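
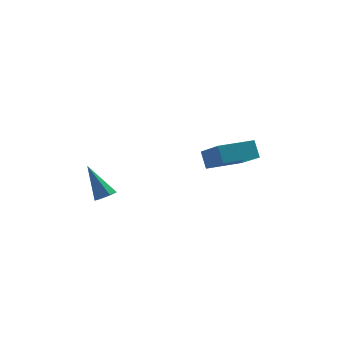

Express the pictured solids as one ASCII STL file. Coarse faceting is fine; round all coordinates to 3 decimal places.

solid 
facet normal 0.453 -0.339 -0.825
outer loop
vertex -2.788 -3.476 -1.732
vertex -3.293 -3.457 -2.017
vertex -2.89 -3.043 -1.966
endloop
endfacet
facet normal 0.725 0.452 0.520
outer loop
vertex -2.788 -3.476 -1.732
vertex -2.89 -3.043 -1.966
vertex -4.187 -2.783 -0.383
endloop
endfacet
facet normal 0.453 -0.340 -0.824
outer loop
vertex -2.89 -3.043 -1.966
vertex -3.293 -3.457 -2.017
vertex -3.295 -2.921 -2.239
endloop
endfacet
facet normal 0.256 0.965 0.051
outer loop
vertex -2.89 -3.043 -1.966
vertex -3.295 -2.921 -2.239
vertex -4.187 -2.783 -0.383
endloop
endfacet
facet normal 0.451 -0.340 -0.825
outer loop
vertex -3.295 -2.921 -2.239
vertex -3.293 -3.457 -2.017
vertex -3.699 -3.202 -2.344
endloop
endfacet
facet normal -0.492 0.818 -0.297
outer loop
vertex -3.295 -2.921 -2.239
vertex -3.699 -3.202 -2.344
vertex -4.187 -2.783 -0.383
endloop
endfacet
facet normal 0.450 -0.341 -0.825
outer loop
vertex -3.699 -3.202 -2.344
vertex -3.293 -3.457 -2.017
vertex -3.797 -3.675 -2.202
endloop
endfacet
facet normal -0.957 0.119 -0.264
outer loop
vertex -3.699 -3.202 -2.344
vertex -3.797 -3.675 -2.202
vertex -4.187 -2.783 -0.383
endloop
endfacet
facet normal 0.450 -0.340 -0.826
outer loop
vertex -3.797 -3.675 -2.202
vertex -3.293 -3.457 -2.017
vertex -3.515 -3.984 -1.921
endloop
endfacet
facet normal -0.787 -0.603 0.127
outer loop
vertex -3.797 -3.675 -2.202
vertex -3.515 -3.984 -1.921
vertex -4.187 -2.783 -0.383
endloop
endfacet
facet normal 0.451 -0.340 -0.825
outer loop
vertex -3.515 -3.984 -1.921
vertex -3.293 -3.457 -2.017
vertex -3.066 -3.895 -1.712
endloop
endfacet
facet normal -0.111 -0.806 0.581
outer loop
vertex -3.515 -3.984 -1.921
vertex -3.066 -3.895 -1.712
vertex -4.187 -2.783 -0.383
endloop
endfacet
facet normal 0.453 -0.340 -0.825
outer loop
vertex -3.066 -3.895 -1.712
vertex -3.293 -3.457 -2.017
vertex -2.788 -3.476 -1.732
endloop
endfacet
facet normal 0.562 -0.337 0.756
outer loop
vertex -3.066 -3.895 -1.712
vertex -2.788 -3.476 -1.732
vertex -4.187 -2.783 -0.383
endloop
endfacet
facet normal -0.886 -0.464 0.016
outer loop
vertex 1.839 1.22 -0.922
vertex 0.98 2.819 -2.13
vertex 2.108 0.674 -1.838
endloop
endfacet
facet normal 0.394 -0.734 0.553
outer loop
vertex 3.88 1.601 -1.87
vertex 1.839 1.22 -0.922
vertex 2.108 0.674 -1.838
endloop
endfacet
facet normal -0.886 -0.464 0.015
outer loop
vertex 2.108 0.674 -1.838
vertex 0.98 2.819 -2.13
vertex 1.25 2.273 -3.046
endloop
endfacet
facet normal 0.245 -0.497 -0.832
outer loop
vertex 1.25 2.273 -3.046
vertex 3.88 1.601 -1.87
vertex 2.108 0.674 -1.838
endloop
endfacet
facet normal -0.245 0.497 0.832
outer loop
vertex 1.839 1.22 -0.922
vertex 2.752 3.746 -2.162
vertex 0.98 2.819 -2.13
endloop
endfacet
facet normal 0.394 -0.734 0.554
outer loop
vertex 3.61 2.147 -0.954
vertex 1.839 1.22 -0.922
vertex 3.88 1.601 -1.87
endloop
endfacet
facet normal -0.245 0.497 0.832
outer loop
vertex 3.61 2.147 -0.954
vertex 2.752 3.746 -2.162
vertex 1.839 1.22 -0.922
endloop
endfacet
facet normal -0.394 0.734 -0.554
outer loop
vertex 0.98 2.819 -2.13
vertex 2.752 3.746 -2.162
vertex 1.25 2.273 -3.046
endloop
endfacet
facet normal 0.245 -0.497 -0.832
outer loop
vertex 3.021 3.2 -3.078
vertex 3.88 1.601 -1.87
vertex 1.25 2.273 -3.046
endloop
endfacet
facet normal -0.394 0.734 -0.553
outer loop
vertex 1.25 2.273 -3.046
vertex 2.752 3.746 -2.162
vertex 3.021 3.2 -3.078
endloop
endfacet
facet normal 0.886 0.464 -0.016
outer loop
vertex 3.021 3.2 -3.078
vertex 3.61 2.147 -0.954
vertex 3.88 1.601 -1.87
endloop
endfacet
facet normal 0.886 0.463 -0.016
outer loop
vertex 2.752 3.746 -2.162
vertex 3.61 2.147 -0.954
vertex 3.021 3.2 -3.078
endloop
endfacet

endsolid


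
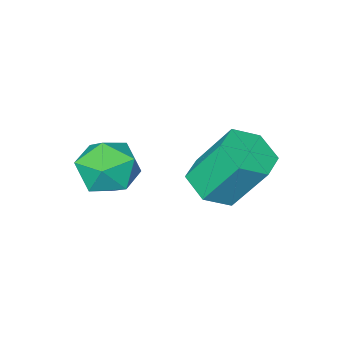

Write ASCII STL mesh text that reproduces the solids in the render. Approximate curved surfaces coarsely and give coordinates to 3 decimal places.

solid 
facet normal 0.305 -0.439 -0.845
outer loop
vertex 1.448 2.698 -0.355
vertex 0.594 2.104 -0.355
vertex 0.586 3.026 -0.837
endloop
endfacet
facet normal 0.470 0.841 -0.268
outer loop
vertex 1.448 2.698 -0.355
vertex 0.586 3.026 -0.837
vertex 0.799 3.63 1.435
endloop
endfacet
facet normal 0.469 0.841 -0.268
outer loop
vertex 0.799 3.63 1.435
vertex 0.586 3.026 -0.837
vertex -0.062 3.957 0.953
endloop
endfacet
facet normal -0.306 0.439 0.845
outer loop
vertex 0.799 3.63 1.435
vertex -0.062 3.957 0.953
vertex -0.054 3.036 1.435
endloop
endfacet
facet normal 0.306 -0.439 -0.845
outer loop
vertex 0.586 3.026 -0.837
vertex 0.594 2.104 -0.355
vertex -0.267 2.431 -0.837
endloop
endfacet
facet normal -0.483 0.693 -0.535
outer loop
vertex 0.586 3.026 -0.837
vertex -0.267 2.431 -0.837
vertex -0.062 3.957 0.953
endloop
endfacet
facet normal -0.482 0.693 -0.536
outer loop
vertex -0.062 3.957 0.953
vertex -0.267 2.431 -0.837
vertex -0.916 3.363 0.953
endloop
endfacet
facet normal -0.306 0.439 0.845
outer loop
vertex -0.062 3.957 0.953
vertex -0.916 3.363 0.953
vertex -0.054 3.036 1.435
endloop
endfacet
facet normal 0.306 -0.439 -0.845
outer loop
vertex -0.267 2.431 -0.837
vertex 0.594 2.104 -0.355
vertex -0.259 1.51 -0.355
endloop
endfacet
facet normal -0.952 -0.148 -0.268
outer loop
vertex -0.267 2.431 -0.837
vertex -0.259 1.51 -0.355
vertex -0.916 3.363 0.953
endloop
endfacet
facet normal -0.952 -0.148 -0.268
outer loop
vertex -0.916 3.363 0.953
vertex -0.259 1.51 -0.355
vertex -0.908 2.442 1.435
endloop
endfacet
facet normal -0.306 0.439 0.845
outer loop
vertex -0.916 3.363 0.953
vertex -0.908 2.442 1.435
vertex -0.054 3.036 1.435
endloop
endfacet
facet normal 0.306 -0.439 -0.845
outer loop
vertex -0.259 1.51 -0.355
vertex 0.594 2.104 -0.355
vertex 0.602 1.183 0.127
endloop
endfacet
facet normal -0.469 -0.841 0.268
outer loop
vertex -0.259 1.51 -0.355
vertex 0.602 1.183 0.127
vertex -0.908 2.442 1.435
endloop
endfacet
facet normal -0.470 -0.841 0.268
outer loop
vertex -0.908 2.442 1.435
vertex 0.602 1.183 0.127
vertex -0.046 2.114 1.917
endloop
endfacet
facet normal -0.305 0.439 0.845
outer loop
vertex -0.908 2.442 1.435
vertex -0.046 2.114 1.917
vertex -0.054 3.036 1.435
endloop
endfacet
facet normal 0.306 -0.439 -0.845
outer loop
vertex 0.602 1.183 0.127
vertex 0.594 2.104 -0.355
vertex 1.456 1.777 0.127
endloop
endfacet
facet normal 0.482 -0.693 0.535
outer loop
vertex 0.602 1.183 0.127
vertex 1.456 1.777 0.127
vertex -0.046 2.114 1.917
endloop
endfacet
facet normal 0.483 -0.693 0.536
outer loop
vertex -0.046 2.114 1.917
vertex 1.456 1.777 0.127
vertex 0.807 2.709 1.917
endloop
endfacet
facet normal -0.306 0.439 0.845
outer loop
vertex -0.046 2.114 1.917
vertex 0.807 2.709 1.917
vertex -0.054 3.036 1.435
endloop
endfacet
facet normal 0.306 -0.439 -0.845
outer loop
vertex 1.456 1.777 0.127
vertex 0.594 2.104 -0.355
vertex 1.448 2.698 -0.355
endloop
endfacet
facet normal 0.952 0.148 0.268
outer loop
vertex 1.456 1.777 0.127
vertex 1.448 2.698 -0.355
vertex 0.807 2.709 1.917
endloop
endfacet
facet normal 0.952 0.148 0.268
outer loop
vertex 0.807 2.709 1.917
vertex 1.448 2.698 -0.355
vertex 0.799 3.63 1.435
endloop
endfacet
facet normal -0.306 0.439 0.845
outer loop
vertex 0.807 2.709 1.917
vertex 0.799 3.63 1.435
vertex -0.054 3.036 1.435
endloop
endfacet
facet normal -0.502 0.107 0.858
outer loop
vertex 2.768 0.98 1.037
vertex 2.35 -0.093 0.927
vertex 3.346 0.085 1.487
endloop
endfacet
facet normal 0.096 0.496 0.863
outer loop
vertex 2.768 0.98 1.037
vertex 3.346 0.085 1.487
vertex 3.919 0.927 0.939
endloop
endfacet
facet normal 0.070 0.948 0.310
outer loop
vertex 2.768 0.98 1.037
vertex 3.919 0.927 0.939
vertex 3.277 1.269 0.039
endloop
endfacet
facet normal -0.544 0.838 -0.035
outer loop
vertex 2.768 0.98 1.037
vertex 3.277 1.269 0.039
vertex 2.307 0.639 0.032
endloop
endfacet
facet normal -0.898 0.319 0.304
outer loop
vertex 2.768 0.98 1.037
vertex 2.307 0.639 0.032
vertex 2.35 -0.093 0.927
endloop
endfacet
facet normal 0.647 0.054 0.760
outer loop
vertex 3.919 0.927 0.939
vertex 3.346 0.085 1.487
vertex 4.213 -0.179 0.768
endloop
endfacet
facet normal -0.321 -0.575 0.753
outer loop
vertex 3.346 0.085 1.487
vertex 2.35 -0.093 0.927
vertex 3.243 -0.809 0.761
endloop
endfacet
facet normal -0.962 -0.233 -0.145
outer loop
vertex 2.35 -0.093 0.927
vertex 2.307 0.639 0.032
vertex 2.601 -0.467 -0.139
endloop
endfacet
facet normal -0.389 0.607 -0.693
outer loop
vertex 2.307 0.639 0.032
vertex 3.277 1.269 0.039
vertex 3.174 0.375 -0.687
endloop
endfacet
facet normal 0.605 0.785 -0.133
outer loop
vertex 3.277 1.269 0.039
vertex 3.919 0.927 0.939
vertex 4.17 0.553 -0.127
endloop
endfacet
facet normal 0.544 -0.838 0.035
outer loop
vertex 3.752 -0.52 -0.237
vertex 4.213 -0.179 0.768
vertex 3.243 -0.809 0.761
endloop
endfacet
facet normal -0.070 -0.948 -0.310
outer loop
vertex 3.752 -0.52 -0.237
vertex 3.243 -0.809 0.761
vertex 2.601 -0.467 -0.139
endloop
endfacet
facet normal -0.096 -0.496 -0.863
outer loop
vertex 3.752 -0.52 -0.237
vertex 2.601 -0.467 -0.139
vertex 3.174 0.375 -0.687
endloop
endfacet
facet normal 0.502 -0.107 -0.858
outer loop
vertex 3.752 -0.52 -0.237
vertex 3.174 0.375 -0.687
vertex 4.17 0.553 -0.127
endloop
endfacet
facet normal 0.898 -0.319 -0.304
outer loop
vertex 3.752 -0.52 -0.237
vertex 4.17 0.553 -0.127
vertex 4.213 -0.179 0.768
endloop
endfacet
facet normal 0.389 -0.607 0.693
outer loop
vertex 3.243 -0.809 0.761
vertex 4.213 -0.179 0.768
vertex 3.346 0.085 1.487
endloop
endfacet
facet normal -0.605 -0.785 0.133
outer loop
vertex 2.601 -0.467 -0.139
vertex 3.243 -0.809 0.761
vertex 2.35 -0.093 0.927
endloop
endfacet
facet normal -0.647 -0.054 -0.760
outer loop
vertex 3.174 0.375 -0.687
vertex 2.601 -0.467 -0.139
vertex 2.307 0.639 0.032
endloop
endfacet
facet normal 0.321 0.575 -0.753
outer loop
vertex 4.17 0.553 -0.127
vertex 3.174 0.375 -0.687
vertex 3.277 1.269 0.039
endloop
endfacet
facet normal 0.962 0.233 0.145
outer loop
vertex 4.213 -0.179 0.768
vertex 4.17 0.553 -0.127
vertex 3.919 0.927 0.939
endloop
endfacet

endsolid


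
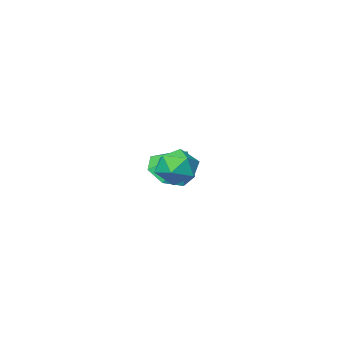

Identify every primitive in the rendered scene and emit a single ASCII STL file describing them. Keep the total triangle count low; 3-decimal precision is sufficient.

solid 
facet normal 0.088 -0.621 -0.779
outer loop
vertex -2.213 -0.895 -0.367
vertex -2.642 -0.337 -0.86
vertex -1.795 -0.389 -0.723
endloop
endfacet
facet normal 0.664 -0.023 0.747
outer loop
vertex -2.213 -0.895 -0.367
vertex -1.795 -0.389 -0.723
vertex -2.758 0.477 0.16
endloop
endfacet
facet normal 0.088 -0.621 -0.779
outer loop
vertex -1.795 -0.389 -0.723
vertex -2.642 -0.337 -0.86
vertex -2.015 0.156 -1.182
endloop
endfacet
facet normal 0.774 0.560 0.294
outer loop
vertex -1.795 -0.389 -0.723
vertex -2.015 0.156 -1.182
vertex -2.758 0.477 0.16
endloop
endfacet
facet normal 0.088 -0.621 -0.779
outer loop
vertex -2.015 0.156 -1.182
vertex -2.642 -0.337 -0.86
vertex -2.708 0.33 -1.399
endloop
endfacet
facet normal 0.267 0.960 -0.082
outer loop
vertex -2.015 0.156 -1.182
vertex -2.708 0.33 -1.399
vertex -2.758 0.477 0.16
endloop
endfacet
facet normal 0.088 -0.621 -0.779
outer loop
vertex -2.708 0.33 -1.399
vertex -2.642 -0.337 -0.86
vertex -3.351 0.002 -1.21
endloop
endfacet
facet normal -0.475 0.875 -0.098
outer loop
vertex -2.708 0.33 -1.399
vertex -3.351 0.002 -1.21
vertex -2.758 0.477 0.16
endloop
endfacet
facet normal 0.088 -0.621 -0.779
outer loop
vertex -3.351 0.002 -1.21
vertex -2.642 -0.337 -0.86
vertex -3.461 -0.581 -0.758
endloop
endfacet
facet normal -0.893 0.369 0.259
outer loop
vertex -3.351 0.002 -1.21
vertex -3.461 -0.581 -0.758
vertex -2.758 0.477 0.16
endloop
endfacet
facet normal 0.088 -0.621 -0.779
outer loop
vertex -3.461 -0.581 -0.758
vertex -2.642 -0.337 -0.86
vertex -2.954 -0.98 -0.383
endloop
endfacet
facet normal -0.672 -0.178 0.719
outer loop
vertex -3.461 -0.581 -0.758
vertex -2.954 -0.98 -0.383
vertex -2.758 0.477 0.16
endloop
endfacet
facet normal 0.088 -0.621 -0.779
outer loop
vertex -2.954 -0.98 -0.383
vertex -2.642 -0.337 -0.86
vertex -2.213 -0.895 -0.367
endloop
endfacet
facet normal 0.020 -0.352 0.936
outer loop
vertex -2.954 -0.98 -0.383
vertex -2.213 -0.895 -0.367
vertex -2.758 0.477 0.16
endloop
endfacet
facet normal 0.346 0.799 -0.492
outer loop
vertex -0.163 3.788 0.232
vertex -0.601 4.231 0.643
vertex 0.091 4.073 0.873
endloop
endfacet
facet normal 0.841 0.285 -0.460
outer loop
vertex -0.163 3.788 0.232
vertex 0.091 4.073 0.873
vertex 0.236 3.362 0.697
endloop
endfacet
facet normal 0.570 -0.301 -0.765
outer loop
vertex -0.163 3.788 0.232
vertex 0.236 3.362 0.697
vertex -0.367 3.081 0.358
endloop
endfacet
facet normal -0.091 -0.149 -0.985
outer loop
vertex -0.163 3.788 0.232
vertex -0.367 3.081 0.358
vertex -0.884 3.619 0.324
endloop
endfacet
facet normal -0.229 0.531 -0.816
outer loop
vertex -0.163 3.788 0.232
vertex -0.884 3.619 0.324
vertex -0.601 4.231 0.643
endloop
endfacet
facet normal 0.963 0.140 0.229
outer loop
vertex 0.236 3.362 0.697
vertex 0.091 4.073 0.873
vertex 0.044 3.541 1.396
endloop
endfacet
facet normal 0.163 0.971 0.176
outer loop
vertex 0.091 4.073 0.873
vertex -0.601 4.231 0.643
vertex -0.473 4.079 1.362
endloop
endfacet
facet normal -0.768 0.537 -0.349
outer loop
vertex -0.601 4.231 0.643
vertex -0.884 3.619 0.324
vertex -1.076 3.798 1.023
endloop
endfacet
facet normal -0.545 -0.563 -0.622
outer loop
vertex -0.884 3.619 0.324
vertex -0.367 3.081 0.358
vertex -0.931 3.087 0.847
endloop
endfacet
facet normal 0.526 -0.809 -0.265
outer loop
vertex -0.367 3.081 0.358
vertex 0.236 3.362 0.697
vertex -0.239 2.929 1.077
endloop
endfacet
facet normal 0.091 0.149 0.985
outer loop
vertex -0.677 3.372 1.488
vertex 0.044 3.541 1.396
vertex -0.473 4.079 1.362
endloop
endfacet
facet normal -0.570 0.301 0.765
outer loop
vertex -0.677 3.372 1.488
vertex -0.473 4.079 1.362
vertex -1.076 3.798 1.023
endloop
endfacet
facet normal -0.841 -0.285 0.460
outer loop
vertex -0.677 3.372 1.488
vertex -1.076 3.798 1.023
vertex -0.931 3.087 0.847
endloop
endfacet
facet normal -0.346 -0.799 0.492
outer loop
vertex -0.677 3.372 1.488
vertex -0.931 3.087 0.847
vertex -0.239 2.929 1.077
endloop
endfacet
facet normal 0.229 -0.531 0.816
outer loop
vertex -0.677 3.372 1.488
vertex -0.239 2.929 1.077
vertex 0.044 3.541 1.396
endloop
endfacet
facet normal 0.545 0.563 0.622
outer loop
vertex -0.473 4.079 1.362
vertex 0.044 3.541 1.396
vertex 0.091 4.073 0.873
endloop
endfacet
facet normal -0.526 0.809 0.265
outer loop
vertex -1.076 3.798 1.023
vertex -0.473 4.079 1.362
vertex -0.601 4.231 0.643
endloop
endfacet
facet normal -0.963 -0.140 -0.229
outer loop
vertex -0.931 3.087 0.847
vertex -1.076 3.798 1.023
vertex -0.884 3.619 0.324
endloop
endfacet
facet normal -0.163 -0.971 -0.176
outer loop
vertex -0.239 2.929 1.077
vertex -0.931 3.087 0.847
vertex -0.367 3.081 0.358
endloop
endfacet
facet normal 0.768 -0.537 0.349
outer loop
vertex 0.044 3.541 1.396
vertex -0.239 2.929 1.077
vertex 0.236 3.362 0.697
endloop
endfacet

endsolid


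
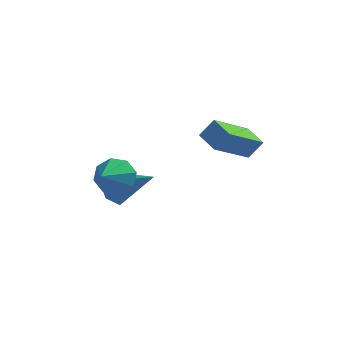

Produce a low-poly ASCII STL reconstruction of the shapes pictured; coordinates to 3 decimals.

solid 
facet normal -0.548 -0.196 -0.813
outer loop
vertex 3.525 -1.716 1.884
vertex 2.84 -1.087 2.194
vertex 4.389 -0.321 0.966
endloop
endfacet
facet normal 0.699 -0.641 -0.316
outer loop
vertex 4.86 -0.153 1.666
vertex 3.525 -1.716 1.884
vertex 4.389 -0.321 0.966
endloop
endfacet
facet normal -0.548 -0.196 -0.813
outer loop
vertex 4.389 -0.321 0.966
vertex 2.84 -1.087 2.194
vertex 3.704 0.307 1.276
endloop
endfacet
facet normal 0.460 0.742 -0.488
outer loop
vertex 3.704 0.307 1.276
vertex 4.86 -0.153 1.666
vertex 4.389 -0.321 0.966
endloop
endfacet
facet normal -0.460 -0.742 0.488
outer loop
vertex 3.525 -1.716 1.884
vertex 3.311 -0.919 2.894
vertex 2.84 -1.087 2.194
endloop
endfacet
facet normal 0.699 -0.641 -0.316
outer loop
vertex 3.996 -1.547 2.584
vertex 3.525 -1.716 1.884
vertex 4.86 -0.153 1.666
endloop
endfacet
facet normal -0.459 -0.742 0.488
outer loop
vertex 3.996 -1.547 2.584
vertex 3.311 -0.919 2.894
vertex 3.525 -1.716 1.884
endloop
endfacet
facet normal -0.699 0.641 0.316
outer loop
vertex 2.84 -1.087 2.194
vertex 3.311 -0.919 2.894
vertex 3.704 0.307 1.276
endloop
endfacet
facet normal 0.460 0.742 -0.488
outer loop
vertex 4.175 0.476 1.976
vertex 4.86 -0.153 1.666
vertex 3.704 0.307 1.276
endloop
endfacet
facet normal -0.699 0.641 0.316
outer loop
vertex 3.704 0.307 1.276
vertex 3.311 -0.919 2.894
vertex 4.175 0.476 1.976
endloop
endfacet
facet normal 0.548 0.196 0.813
outer loop
vertex 4.175 0.476 1.976
vertex 3.996 -1.547 2.584
vertex 4.86 -0.153 1.666
endloop
endfacet
facet normal 0.548 0.196 0.813
outer loop
vertex 3.311 -0.919 2.894
vertex 3.996 -1.547 2.584
vertex 4.175 0.476 1.976
endloop
endfacet
facet normal 0.096 0.904 -0.417
outer loop
vertex 0.273 -1.027 0.616
vertex -0.087 -1.299 -0.057
vertex -0.343 -0.955 0.631
endloop
endfacet
facet normal 0.014 -0.085 0.996
outer loop
vertex 0.273 -1.027 0.616
vertex -0.343 -0.955 0.631
vertex -0.213 -2.501 0.497
endloop
endfacet
facet normal 0.095 0.904 -0.417
outer loop
vertex -0.343 -0.955 0.631
vertex -0.087 -1.299 -0.057
vertex -0.809 -1.085 0.243
endloop
endfacet
facet normal -0.615 -0.119 0.779
outer loop
vertex -0.343 -0.955 0.631
vertex -0.809 -1.085 0.243
vertex -0.213 -2.501 0.497
endloop
endfacet
facet normal 0.095 0.904 -0.417
outer loop
vertex -0.809 -1.085 0.243
vertex -0.087 -1.299 -0.057
vertex -0.852 -1.34 -0.32
endloop
endfacet
facet normal -0.912 -0.343 0.225
outer loop
vertex -0.809 -1.085 0.243
vertex -0.852 -1.34 -0.32
vertex -0.213 -2.501 0.497
endloop
endfacet
facet normal 0.095 0.904 -0.417
outer loop
vertex -0.852 -1.34 -0.32
vertex -0.087 -1.299 -0.057
vertex -0.447 -1.571 -0.729
endloop
endfacet
facet normal -0.701 -0.626 -0.341
outer loop
vertex -0.852 -1.34 -0.32
vertex -0.447 -1.571 -0.729
vertex -0.213 -2.501 0.497
endloop
endfacet
facet normal 0.094 0.904 -0.416
outer loop
vertex -0.447 -1.571 -0.729
vertex -0.087 -1.299 -0.057
vertex 0.168 -1.642 -0.744
endloop
endfacet
facet normal -0.107 -0.802 -0.588
outer loop
vertex -0.447 -1.571 -0.729
vertex 0.168 -1.642 -0.744
vertex -0.213 -2.501 0.497
endloop
endfacet
facet normal 0.094 0.904 -0.417
outer loop
vertex 0.168 -1.642 -0.744
vertex -0.087 -1.299 -0.057
vertex 0.634 -1.512 -0.357
endloop
endfacet
facet normal 0.522 -0.768 -0.371
outer loop
vertex 0.168 -1.642 -0.744
vertex 0.634 -1.512 -0.357
vertex -0.213 -2.501 0.497
endloop
endfacet
facet normal 0.094 0.904 -0.416
outer loop
vertex 0.634 -1.512 -0.357
vertex -0.087 -1.299 -0.057
vertex 0.678 -1.257 0.207
endloop
endfacet
facet normal 0.819 -0.544 0.182
outer loop
vertex 0.634 -1.512 -0.357
vertex 0.678 -1.257 0.207
vertex -0.213 -2.501 0.497
endloop
endfacet
facet normal 0.094 0.905 -0.416
outer loop
vertex 0.678 -1.257 0.207
vertex -0.087 -1.299 -0.057
vertex 0.273 -1.027 0.616
endloop
endfacet
facet normal 0.608 -0.261 0.749
outer loop
vertex 0.678 -1.257 0.207
vertex 0.273 -1.027 0.616
vertex -0.213 -2.501 0.497
endloop
endfacet
facet normal -0.853 0.146 -0.501
outer loop
vertex -0.194 -0.407 -1.929
vertex -0.513 -0.088 -1.293
vertex -0.135 0.361 -1.806
endloop
endfacet
facet normal 0.781 0.040 -0.623
outer loop
vertex -0.194 -0.407 -1.929
vertex -0.135 0.361 -1.806
vertex 1.033 -0.352 -0.387
endloop
endfacet
facet normal -0.853 0.146 -0.501
outer loop
vertex -0.135 0.361 -1.806
vertex -0.513 -0.088 -1.293
vertex -0.454 0.68 -1.169
endloop
endfacet
facet normal 0.601 0.793 -0.096
outer loop
vertex -0.135 0.361 -1.806
vertex -0.454 0.68 -1.169
vertex 1.033 -0.352 -0.387
endloop
endfacet
facet normal -0.854 0.146 -0.499
outer loop
vertex -0.454 0.68 -1.169
vertex -0.513 -0.088 -1.293
vertex -0.831 0.23 -0.656
endloop
endfacet
facet normal 0.118 0.702 0.702
outer loop
vertex -0.454 0.68 -1.169
vertex -0.831 0.23 -0.656
vertex 1.033 -0.352 -0.387
endloop
endfacet
facet normal -0.854 0.146 -0.499
outer loop
vertex -0.831 0.23 -0.656
vertex -0.513 -0.088 -1.293
vertex -0.89 -0.538 -0.779
endloop
endfacet
facet normal -0.185 -0.142 0.973
outer loop
vertex -0.831 0.23 -0.656
vertex -0.89 -0.538 -0.779
vertex 1.033 -0.352 -0.387
endloop
endfacet
facet normal -0.854 0.145 -0.500
outer loop
vertex -0.89 -0.538 -0.779
vertex -0.513 -0.088 -1.293
vertex -0.571 -0.856 -1.416
endloop
endfacet
facet normal -0.004 -0.896 0.445
outer loop
vertex -0.89 -0.538 -0.779
vertex -0.571 -0.856 -1.416
vertex 1.033 -0.352 -0.387
endloop
endfacet
facet normal -0.853 0.145 -0.501
outer loop
vertex -0.571 -0.856 -1.416
vertex -0.513 -0.088 -1.293
vertex -0.194 -0.407 -1.929
endloop
endfacet
facet normal 0.479 -0.804 -0.352
outer loop
vertex -0.571 -0.856 -1.416
vertex -0.194 -0.407 -1.929
vertex 1.033 -0.352 -0.387
endloop
endfacet

endsolid


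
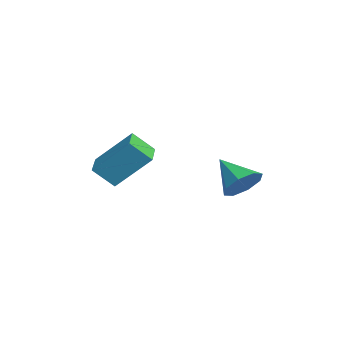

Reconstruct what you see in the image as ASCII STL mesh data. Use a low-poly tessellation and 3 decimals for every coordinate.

solid 
facet normal 0.695 0.411 -0.589
outer loop
vertex 3.905 2.805 2.438
vertex 3.543 2.573 1.849
vertex 3.531 3.178 2.257
endloop
endfacet
facet normal -0.083 0.367 0.927
outer loop
vertex 3.905 2.805 2.438
vertex 3.531 3.178 2.257
vertex 2.617 2.027 2.631
endloop
endfacet
facet normal 0.696 0.411 -0.589
outer loop
vertex 3.531 3.178 2.257
vertex 3.543 2.573 1.849
vertex 3.164 3.197 1.836
endloop
endfacet
facet normal -0.573 0.627 0.528
outer loop
vertex 3.531 3.178 2.257
vertex 3.164 3.197 1.836
vertex 2.617 2.027 2.631
endloop
endfacet
facet normal 0.697 0.411 -0.588
outer loop
vertex 3.164 3.197 1.836
vertex 3.543 2.573 1.849
vertex 3.019 2.85 1.422
endloop
endfacet
facet normal -0.912 0.410 -0.024
outer loop
vertex 3.164 3.197 1.836
vertex 3.019 2.85 1.422
vertex 2.617 2.027 2.631
endloop
endfacet
facet normal 0.697 0.410 -0.589
outer loop
vertex 3.019 2.85 1.422
vertex 3.543 2.573 1.849
vertex 3.181 2.341 1.259
endloop
endfacet
facet normal -0.900 -0.157 -0.406
outer loop
vertex 3.019 2.85 1.422
vertex 3.181 2.341 1.259
vertex 2.617 2.027 2.631
endloop
endfacet
facet normal 0.696 0.412 -0.589
outer loop
vertex 3.181 2.341 1.259
vertex 3.543 2.573 1.849
vertex 3.555 1.968 1.44
endloop
endfacet
facet normal -0.547 -0.739 -0.394
outer loop
vertex 3.181 2.341 1.259
vertex 3.555 1.968 1.44
vertex 2.617 2.027 2.631
endloop
endfacet
facet normal 0.696 0.411 -0.588
outer loop
vertex 3.555 1.968 1.44
vertex 3.543 2.573 1.849
vertex 3.922 1.949 1.861
endloop
endfacet
facet normal -0.057 -0.998 0.005
outer loop
vertex 3.555 1.968 1.44
vertex 3.922 1.949 1.861
vertex 2.617 2.027 2.631
endloop
endfacet
facet normal 0.696 0.411 -0.589
outer loop
vertex 3.922 1.949 1.861
vertex 3.543 2.573 1.849
vertex 4.067 2.296 2.275
endloop
endfacet
facet normal 0.282 -0.782 0.557
outer loop
vertex 3.922 1.949 1.861
vertex 4.067 2.296 2.275
vertex 2.617 2.027 2.631
endloop
endfacet
facet normal 0.696 0.410 -0.589
outer loop
vertex 4.067 2.296 2.275
vertex 3.543 2.573 1.849
vertex 3.905 2.805 2.438
endloop
endfacet
facet normal 0.270 -0.215 0.939
outer loop
vertex 4.067 2.296 2.275
vertex 3.905 2.805 2.438
vertex 2.617 2.027 2.631
endloop
endfacet
facet normal -0.965 0.250 0.080
outer loop
vertex 1.551 -1.696 2.507
vertex 1.935 -0.591 3.684
vertex 1.672 -1.007 1.821
endloop
endfacet
facet normal -0.232 -0.666 -0.709
outer loop
vertex 2.685 -1.269 1.736
vertex 1.551 -1.696 2.507
vertex 1.672 -1.007 1.821
endloop
endfacet
facet normal -0.965 0.250 0.080
outer loop
vertex 1.672 -1.007 1.821
vertex 1.935 -0.591 3.684
vertex 2.056 0.098 2.998
endloop
endfacet
facet normal 0.123 0.703 -0.700
outer loop
vertex 2.056 0.098 2.998
vertex 2.685 -1.269 1.736
vertex 1.672 -1.007 1.821
endloop
endfacet
facet normal -0.123 -0.703 0.700
outer loop
vertex 1.551 -1.696 2.507
vertex 2.948 -0.853 3.599
vertex 1.935 -0.591 3.684
endloop
endfacet
facet normal -0.232 -0.666 -0.709
outer loop
vertex 2.564 -1.958 2.422
vertex 1.551 -1.696 2.507
vertex 2.685 -1.269 1.736
endloop
endfacet
facet normal -0.123 -0.703 0.700
outer loop
vertex 2.564 -1.958 2.422
vertex 2.948 -0.853 3.599
vertex 1.551 -1.696 2.507
endloop
endfacet
facet normal 0.232 0.666 0.709
outer loop
vertex 1.935 -0.591 3.684
vertex 2.948 -0.853 3.599
vertex 2.056 0.098 2.998
endloop
endfacet
facet normal 0.123 0.703 -0.700
outer loop
vertex 3.069 -0.164 2.913
vertex 2.685 -1.269 1.736
vertex 2.056 0.098 2.998
endloop
endfacet
facet normal 0.232 0.666 0.709
outer loop
vertex 2.056 0.098 2.998
vertex 2.948 -0.853 3.599
vertex 3.069 -0.164 2.913
endloop
endfacet
facet normal 0.965 -0.250 -0.080
outer loop
vertex 3.069 -0.164 2.913
vertex 2.564 -1.958 2.422
vertex 2.685 -1.269 1.736
endloop
endfacet
facet normal 0.965 -0.250 -0.080
outer loop
vertex 2.948 -0.853 3.599
vertex 2.564 -1.958 2.422
vertex 3.069 -0.164 2.913
endloop
endfacet

endsolid


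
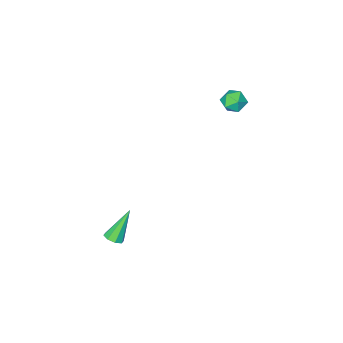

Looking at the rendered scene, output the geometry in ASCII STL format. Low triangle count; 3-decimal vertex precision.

solid 
facet normal 0.530 0.011 -0.848
outer loop
vertex 4.937 -3.13 -3.546
vertex 4.467 -3.258 -3.841
vertex 4.72 -2.774 -3.677
endloop
endfacet
facet normal 0.533 0.559 0.636
outer loop
vertex 4.937 -3.13 -3.546
vertex 4.72 -2.774 -3.677
vertex 3.393 -3.282 -2.119
endloop
endfacet
facet normal 0.528 0.012 -0.849
outer loop
vertex 4.72 -2.774 -3.677
vertex 4.467 -3.258 -3.841
vertex 4.355 -2.702 -3.903
endloop
endfacet
facet normal -0.003 0.951 0.308
outer loop
vertex 4.72 -2.774 -3.677
vertex 4.355 -2.702 -3.903
vertex 3.393 -3.282 -2.119
endloop
endfacet
facet normal 0.530 0.012 -0.848
outer loop
vertex 4.355 -2.702 -3.903
vertex 4.467 -3.258 -3.841
vertex 4.055 -2.955 -4.094
endloop
endfacet
facet normal -0.614 0.786 -0.076
outer loop
vertex 4.355 -2.702 -3.903
vertex 4.055 -2.955 -4.094
vertex 3.393 -3.282 -2.119
endloop
endfacet
facet normal 0.529 0.010 -0.849
outer loop
vertex 4.055 -2.955 -4.094
vertex 4.467 -3.258 -3.841
vertex 3.996 -3.385 -4.136
endloop
endfacet
facet normal -0.944 0.158 -0.290
outer loop
vertex 4.055 -2.955 -4.094
vertex 3.996 -3.385 -4.136
vertex 3.393 -3.282 -2.119
endloop
endfacet
facet normal 0.528 0.012 -0.849
outer loop
vertex 3.996 -3.385 -4.136
vertex 4.467 -3.258 -3.841
vertex 4.213 -3.741 -4.006
endloop
endfacet
facet normal -0.799 -0.564 -0.210
outer loop
vertex 3.996 -3.385 -4.136
vertex 4.213 -3.741 -4.006
vertex 3.393 -3.282 -2.119
endloop
endfacet
facet normal 0.527 0.013 -0.850
outer loop
vertex 4.213 -3.741 -4.006
vertex 4.467 -3.258 -3.841
vertex 4.579 -3.813 -3.78
endloop
endfacet
facet normal -0.262 -0.958 0.119
outer loop
vertex 4.213 -3.741 -4.006
vertex 4.579 -3.813 -3.78
vertex 3.393 -3.282 -2.119
endloop
endfacet
facet normal 0.529 0.013 -0.849
outer loop
vertex 4.579 -3.813 -3.78
vertex 4.467 -3.258 -3.841
vertex 4.879 -3.56 -3.589
endloop
endfacet
facet normal 0.348 -0.792 0.502
outer loop
vertex 4.579 -3.813 -3.78
vertex 4.879 -3.56 -3.589
vertex 3.393 -3.282 -2.119
endloop
endfacet
facet normal 0.529 0.014 -0.849
outer loop
vertex 4.879 -3.56 -3.589
vertex 4.467 -3.258 -3.841
vertex 4.937 -3.13 -3.546
endloop
endfacet
facet normal 0.678 -0.163 0.716
outer loop
vertex 4.879 -3.56 -3.589
vertex 4.937 -3.13 -3.546
vertex 3.393 -3.282 -2.119
endloop
endfacet
facet normal -0.059 0.996 0.062
outer loop
vertex -2.731 -2.217 3.369
vertex -3.403 -2.281 3.755
vertex -2.73 -2.265 4.146
endloop
endfacet
facet normal 0.622 0.782 0.047
outer loop
vertex -2.731 -2.217 3.369
vertex -2.73 -2.265 4.146
vertex -2.203 -2.659 3.731
endloop
endfacet
facet normal 0.724 0.413 -0.552
outer loop
vertex -2.731 -2.217 3.369
vertex -2.203 -2.659 3.731
vertex -2.549 -2.918 3.084
endloop
endfacet
facet normal 0.107 0.398 -0.911
outer loop
vertex -2.731 -2.217 3.369
vertex -2.549 -2.918 3.084
vertex -3.291 -2.684 3.099
endloop
endfacet
facet normal -0.377 0.759 -0.531
outer loop
vertex -2.731 -2.217 3.369
vertex -3.291 -2.684 3.099
vertex -3.403 -2.281 3.755
endloop
endfacet
facet normal 0.725 0.339 0.599
outer loop
vertex -2.203 -2.659 3.731
vertex -2.73 -2.265 4.146
vertex -2.549 -2.996 4.341
endloop
endfacet
facet normal -0.377 0.688 0.621
outer loop
vertex -2.73 -2.265 4.146
vertex -3.403 -2.281 3.755
vertex -3.291 -2.762 4.356
endloop
endfacet
facet normal -0.891 0.303 -0.338
outer loop
vertex -3.403 -2.281 3.755
vertex -3.291 -2.684 3.099
vertex -3.637 -3.021 3.709
endloop
endfacet
facet normal -0.108 -0.281 -0.954
outer loop
vertex -3.291 -2.684 3.099
vertex -2.549 -2.918 3.084
vertex -3.11 -3.415 3.294
endloop
endfacet
facet normal 0.891 -0.259 -0.373
outer loop
vertex -2.549 -2.918 3.084
vertex -2.203 -2.659 3.731
vertex -2.437 -3.399 3.685
endloop
endfacet
facet normal -0.107 -0.398 0.911
outer loop
vertex -3.109 -3.463 4.071
vertex -2.549 -2.996 4.341
vertex -3.291 -2.762 4.356
endloop
endfacet
facet normal -0.724 -0.413 0.552
outer loop
vertex -3.109 -3.463 4.071
vertex -3.291 -2.762 4.356
vertex -3.637 -3.021 3.709
endloop
endfacet
facet normal -0.622 -0.782 -0.047
outer loop
vertex -3.109 -3.463 4.071
vertex -3.637 -3.021 3.709
vertex -3.11 -3.415 3.294
endloop
endfacet
facet normal 0.059 -0.996 -0.062
outer loop
vertex -3.109 -3.463 4.071
vertex -3.11 -3.415 3.294
vertex -2.437 -3.399 3.685
endloop
endfacet
facet normal 0.377 -0.759 0.531
outer loop
vertex -3.109 -3.463 4.071
vertex -2.437 -3.399 3.685
vertex -2.549 -2.996 4.341
endloop
endfacet
facet normal 0.108 0.281 0.954
outer loop
vertex -3.291 -2.762 4.356
vertex -2.549 -2.996 4.341
vertex -2.73 -2.265 4.146
endloop
endfacet
facet normal -0.891 0.259 0.373
outer loop
vertex -3.637 -3.021 3.709
vertex -3.291 -2.762 4.356
vertex -3.403 -2.281 3.755
endloop
endfacet
facet normal -0.725 -0.339 -0.599
outer loop
vertex -3.11 -3.415 3.294
vertex -3.637 -3.021 3.709
vertex -3.291 -2.684 3.099
endloop
endfacet
facet normal 0.377 -0.688 -0.621
outer loop
vertex -2.437 -3.399 3.685
vertex -3.11 -3.415 3.294
vertex -2.549 -2.918 3.084
endloop
endfacet
facet normal 0.891 -0.303 0.338
outer loop
vertex -2.549 -2.996 4.341
vertex -2.437 -3.399 3.685
vertex -2.203 -2.659 3.731
endloop
endfacet

endsolid


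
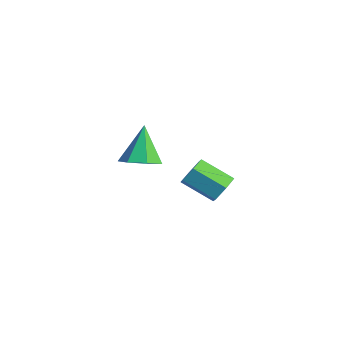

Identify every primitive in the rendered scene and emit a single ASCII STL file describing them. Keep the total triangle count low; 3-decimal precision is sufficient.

solid 
facet normal 0.634 0.585 -0.506
outer loop
vertex 4.342 2.12 2.909
vertex 3.916 2.266 2.544
vertex 4.008 2.58 3.022
endloop
endfacet
facet normal 0.516 0.168 0.840
outer loop
vertex 4.342 2.12 2.909
vertex 4.008 2.58 3.022
vertex 3.55 1.389 3.542
endloop
endfacet
facet normal 0.515 0.169 0.840
outer loop
vertex 3.55 1.389 3.542
vertex 4.008 2.58 3.022
vertex 3.215 1.849 3.655
endloop
endfacet
facet normal -0.634 -0.586 0.506
outer loop
vertex 3.55 1.389 3.542
vertex 3.215 1.849 3.655
vertex 3.124 1.534 3.176
endloop
endfacet
facet normal 0.634 0.585 -0.506
outer loop
vertex 4.008 2.58 3.022
vertex 3.916 2.266 2.544
vertex 3.582 2.726 2.657
endloop
endfacet
facet normal -0.241 0.771 0.589
outer loop
vertex 4.008 2.58 3.022
vertex 3.582 2.726 2.657
vertex 3.215 1.849 3.655
endloop
endfacet
facet normal -0.243 0.771 0.588
outer loop
vertex 3.215 1.849 3.655
vertex 3.582 2.726 2.657
vertex 2.789 1.994 3.289
endloop
endfacet
facet normal -0.634 -0.586 0.506
outer loop
vertex 3.215 1.849 3.655
vertex 2.789 1.994 3.289
vertex 3.124 1.534 3.176
endloop
endfacet
facet normal 0.634 0.585 -0.506
outer loop
vertex 3.582 2.726 2.657
vertex 3.916 2.266 2.544
vertex 3.49 2.411 2.178
endloop
endfacet
facet normal -0.757 0.603 -0.251
outer loop
vertex 3.582 2.726 2.657
vertex 3.49 2.411 2.178
vertex 2.789 1.994 3.289
endloop
endfacet
facet normal -0.757 0.603 -0.252
outer loop
vertex 2.789 1.994 3.289
vertex 3.49 2.411 2.178
vertex 2.698 1.68 2.811
endloop
endfacet
facet normal -0.634 -0.586 0.505
outer loop
vertex 2.789 1.994 3.289
vertex 2.698 1.68 2.811
vertex 3.124 1.534 3.176
endloop
endfacet
facet normal 0.634 0.586 -0.506
outer loop
vertex 3.49 2.411 2.178
vertex 3.916 2.266 2.544
vertex 3.825 1.951 2.065
endloop
endfacet
facet normal -0.515 -0.169 -0.840
outer loop
vertex 3.49 2.411 2.178
vertex 3.825 1.951 2.065
vertex 2.698 1.68 2.811
endloop
endfacet
facet normal -0.516 -0.168 -0.840
outer loop
vertex 2.698 1.68 2.811
vertex 3.825 1.951 2.065
vertex 3.032 1.22 2.698
endloop
endfacet
facet normal -0.634 -0.585 0.506
outer loop
vertex 2.698 1.68 2.811
vertex 3.032 1.22 2.698
vertex 3.124 1.534 3.176
endloop
endfacet
facet normal 0.634 0.586 -0.506
outer loop
vertex 3.825 1.951 2.065
vertex 3.916 2.266 2.544
vertex 4.251 1.806 2.431
endloop
endfacet
facet normal 0.242 -0.772 -0.588
outer loop
vertex 3.825 1.951 2.065
vertex 4.251 1.806 2.431
vertex 3.032 1.22 2.698
endloop
endfacet
facet normal 0.241 -0.771 -0.590
outer loop
vertex 3.032 1.22 2.698
vertex 4.251 1.806 2.431
vertex 3.458 1.074 3.063
endloop
endfacet
facet normal -0.634 -0.585 0.506
outer loop
vertex 3.032 1.22 2.698
vertex 3.458 1.074 3.063
vertex 3.124 1.534 3.176
endloop
endfacet
facet normal 0.634 0.586 -0.505
outer loop
vertex 4.251 1.806 2.431
vertex 3.916 2.266 2.544
vertex 4.342 2.12 2.909
endloop
endfacet
facet normal 0.757 -0.603 0.252
outer loop
vertex 4.251 1.806 2.431
vertex 4.342 2.12 2.909
vertex 3.458 1.074 3.063
endloop
endfacet
facet normal 0.757 -0.603 0.251
outer loop
vertex 3.458 1.074 3.063
vertex 4.342 2.12 2.909
vertex 3.55 1.389 3.542
endloop
endfacet
facet normal -0.634 -0.585 0.506
outer loop
vertex 3.458 1.074 3.063
vertex 3.55 1.389 3.542
vertex 3.124 1.534 3.176
endloop
endfacet
facet normal 0.396 -0.281 -0.874
outer loop
vertex 0.349 1.375 2.014
vertex -0.325 1.473 1.677
vertex 0.236 1.977 1.769
endloop
endfacet
facet normal 0.664 0.385 0.641
outer loop
vertex 0.349 1.375 2.014
vertex 0.236 1.977 1.769
vertex -0.935 1.907 3.023
endloop
endfacet
facet normal 0.396 -0.281 -0.874
outer loop
vertex 0.236 1.977 1.769
vertex -0.325 1.473 1.677
vertex -0.299 2.2 1.455
endloop
endfacet
facet normal 0.232 0.935 0.269
outer loop
vertex 0.236 1.977 1.769
vertex -0.299 2.2 1.455
vertex -0.935 1.907 3.023
endloop
endfacet
facet normal 0.396 -0.281 -0.874
outer loop
vertex -0.299 2.2 1.455
vertex -0.325 1.473 1.677
vertex -0.854 1.876 1.308
endloop
endfacet
facet normal -0.496 0.867 -0.039
outer loop
vertex -0.299 2.2 1.455
vertex -0.854 1.876 1.308
vertex -0.935 1.907 3.023
endloop
endfacet
facet normal 0.395 -0.282 -0.874
outer loop
vertex -0.854 1.876 1.308
vertex -0.325 1.473 1.677
vertex -1.011 1.249 1.439
endloop
endfacet
facet normal -0.971 0.233 -0.050
outer loop
vertex -0.854 1.876 1.308
vertex -1.011 1.249 1.439
vertex -0.935 1.907 3.023
endloop
endfacet
facet normal 0.395 -0.282 -0.874
outer loop
vertex -1.011 1.249 1.439
vertex -0.325 1.473 1.677
vertex -0.652 0.791 1.749
endloop
endfacet
facet normal -0.837 -0.491 0.244
outer loop
vertex -1.011 1.249 1.439
vertex -0.652 0.791 1.749
vertex -0.935 1.907 3.023
endloop
endfacet
facet normal 0.395 -0.282 -0.874
outer loop
vertex -0.652 0.791 1.749
vertex -0.325 1.473 1.677
vertex -0.046 0.847 2.005
endloop
endfacet
facet normal -0.193 -0.759 0.622
outer loop
vertex -0.652 0.791 1.749
vertex -0.046 0.847 2.005
vertex -0.935 1.907 3.023
endloop
endfacet
facet normal 0.396 -0.281 -0.874
outer loop
vertex -0.046 0.847 2.005
vertex -0.325 1.473 1.677
vertex 0.349 1.375 2.014
endloop
endfacet
facet normal 0.475 -0.369 0.799
outer loop
vertex -0.046 0.847 2.005
vertex 0.349 1.375 2.014
vertex -0.935 1.907 3.023
endloop
endfacet

endsolid


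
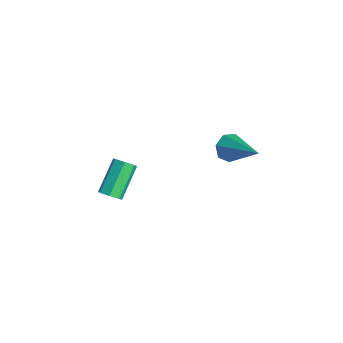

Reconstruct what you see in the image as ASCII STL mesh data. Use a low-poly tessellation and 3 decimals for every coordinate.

solid 
facet normal 0.484 -0.601 -0.636
outer loop
vertex -2.65 -1.703 -0.291
vertex -2.892 -2.115 -0.086
vertex -3.043 -1.816 -0.483
endloop
endfacet
facet normal 0.096 0.760 -0.643
outer loop
vertex -2.65 -1.703 -0.291
vertex -3.043 -1.816 -0.483
vertex -3.447 -0.712 0.761
endloop
endfacet
facet normal 0.096 0.760 -0.643
outer loop
vertex -3.447 -0.712 0.761
vertex -3.043 -1.816 -0.483
vertex -3.84 -0.825 0.569
endloop
endfacet
facet normal -0.484 0.599 0.638
outer loop
vertex -3.447 -0.712 0.761
vertex -3.84 -0.825 0.569
vertex -3.688 -1.125 0.966
endloop
endfacet
facet normal 0.484 -0.601 -0.636
outer loop
vertex -3.043 -1.816 -0.483
vertex -2.892 -2.115 -0.086
vertex -3.322 -2.154 -0.376
endloop
endfacet
facet normal -0.620 0.280 -0.733
outer loop
vertex -3.043 -1.816 -0.483
vertex -3.322 -2.154 -0.376
vertex -3.84 -0.825 0.569
endloop
endfacet
facet normal -0.620 0.280 -0.733
outer loop
vertex -3.84 -0.825 0.569
vertex -3.322 -2.154 -0.376
vertex -4.119 -1.163 0.676
endloop
endfacet
facet normal -0.482 0.600 0.638
outer loop
vertex -3.84 -0.825 0.569
vertex -4.119 -1.163 0.676
vertex -3.688 -1.125 0.966
endloop
endfacet
facet normal 0.484 -0.601 -0.636
outer loop
vertex -3.322 -2.154 -0.376
vertex -2.892 -2.115 -0.086
vertex -3.277 -2.463 -0.05
endloop
endfacet
facet normal -0.870 -0.412 -0.271
outer loop
vertex -3.322 -2.154 -0.376
vertex -3.277 -2.463 -0.05
vertex -4.119 -1.163 0.676
endloop
endfacet
facet normal -0.870 -0.413 -0.269
outer loop
vertex -4.119 -1.163 0.676
vertex -3.277 -2.463 -0.05
vertex -4.073 -1.472 1.002
endloop
endfacet
facet normal -0.482 0.601 0.638
outer loop
vertex -4.119 -1.163 0.676
vertex -4.073 -1.472 1.002
vertex -3.688 -1.125 0.966
endloop
endfacet
facet normal 0.483 -0.600 -0.638
outer loop
vertex -3.277 -2.463 -0.05
vertex -2.892 -2.115 -0.086
vertex -2.942 -2.51 0.248
endloop
endfacet
facet normal -0.463 -0.793 0.396
outer loop
vertex -3.277 -2.463 -0.05
vertex -2.942 -2.51 0.248
vertex -4.073 -1.472 1.002
endloop
endfacet
facet normal -0.465 -0.793 0.395
outer loop
vertex -4.073 -1.472 1.002
vertex -2.942 -2.51 0.248
vertex -3.738 -1.52 1.3
endloop
endfacet
facet normal -0.482 0.601 0.638
outer loop
vertex -4.073 -1.472 1.002
vertex -3.738 -1.52 1.3
vertex -3.688 -1.125 0.966
endloop
endfacet
facet normal 0.483 -0.600 -0.638
outer loop
vertex -2.942 -2.51 0.248
vertex -2.892 -2.115 -0.086
vertex -2.569 -2.26 0.295
endloop
endfacet
facet normal 0.291 -0.577 0.763
outer loop
vertex -2.942 -2.51 0.248
vertex -2.569 -2.26 0.295
vertex -3.738 -1.52 1.3
endloop
endfacet
facet normal 0.291 -0.577 0.763
outer loop
vertex -3.738 -1.52 1.3
vertex -2.569 -2.26 0.295
vertex -3.366 -1.27 1.347
endloop
endfacet
facet normal -0.484 0.600 0.637
outer loop
vertex -3.738 -1.52 1.3
vertex -3.366 -1.27 1.347
vertex -3.688 -1.125 0.966
endloop
endfacet
facet normal 0.482 -0.601 -0.638
outer loop
vertex -2.569 -2.26 0.295
vertex -2.892 -2.115 -0.086
vertex -2.439 -1.901 0.055
endloop
endfacet
facet normal 0.827 0.073 0.558
outer loop
vertex -2.569 -2.26 0.295
vertex -2.439 -1.901 0.055
vertex -3.366 -1.27 1.347
endloop
endfacet
facet normal 0.827 0.073 0.558
outer loop
vertex -3.366 -1.27 1.347
vertex -2.439 -1.901 0.055
vertex -3.236 -0.91 1.107
endloop
endfacet
facet normal -0.484 0.600 0.637
outer loop
vertex -3.366 -1.27 1.347
vertex -3.236 -0.91 1.107
vertex -3.688 -1.125 0.966
endloop
endfacet
facet normal 0.482 -0.601 -0.638
outer loop
vertex -2.439 -1.901 0.055
vertex -2.892 -2.115 -0.086
vertex -2.65 -1.703 -0.291
endloop
endfacet
facet normal 0.740 0.669 -0.069
outer loop
vertex -2.439 -1.901 0.055
vertex -2.65 -1.703 -0.291
vertex -3.236 -0.91 1.107
endloop
endfacet
facet normal 0.740 0.669 -0.069
outer loop
vertex -3.236 -0.91 1.107
vertex -2.65 -1.703 -0.291
vertex -3.447 -0.712 0.761
endloop
endfacet
facet normal -0.484 0.599 0.638
outer loop
vertex -3.236 -0.91 1.107
vertex -3.447 -0.712 0.761
vertex -3.688 -1.125 0.966
endloop
endfacet
facet normal -0.829 -0.233 -0.509
outer loop
vertex -3.424 3.366 -0.715
vertex -3.814 3.551 -0.164
vertex -3.598 3.948 -0.698
endloop
endfacet
facet normal 0.702 0.230 -0.674
outer loop
vertex -3.424 3.366 -0.715
vertex -3.598 3.948 -0.698
vertex -2.106 4.029 0.884
endloop
endfacet
facet normal -0.830 -0.232 -0.508
outer loop
vertex -3.598 3.948 -0.698
vertex -3.814 3.551 -0.164
vertex -3.934 4.231 -0.278
endloop
endfacet
facet normal 0.316 0.885 -0.343
outer loop
vertex -3.598 3.948 -0.698
vertex -3.934 4.231 -0.278
vertex -2.106 4.029 0.884
endloop
endfacet
facet normal -0.829 -0.232 -0.509
outer loop
vertex -3.934 4.231 -0.278
vertex -3.814 3.551 -0.164
vertex -4.18 4.001 0.227
endloop
endfacet
facet normal -0.126 0.925 0.360
outer loop
vertex -3.934 4.231 -0.278
vertex -4.18 4.001 0.227
vertex -2.106 4.029 0.884
endloop
endfacet
facet normal -0.829 -0.233 -0.508
outer loop
vertex -4.18 4.001 0.227
vertex -3.814 3.551 -0.164
vertex -4.15 3.433 0.439
endloop
endfacet
facet normal -0.290 0.321 0.902
outer loop
vertex -4.18 4.001 0.227
vertex -4.15 3.433 0.439
vertex -2.106 4.029 0.884
endloop
endfacet
facet normal -0.830 -0.232 -0.508
outer loop
vertex -4.15 3.433 0.439
vertex -3.814 3.551 -0.164
vertex -3.867 2.953 0.196
endloop
endfacet
facet normal -0.053 -0.476 0.878
outer loop
vertex -4.15 3.433 0.439
vertex -3.867 2.953 0.196
vertex -2.106 4.029 0.884
endloop
endfacet
facet normal -0.829 -0.233 -0.508
outer loop
vertex -3.867 2.953 0.196
vertex -3.814 3.551 -0.164
vertex -3.544 2.923 -0.317
endloop
endfacet
facet normal 0.406 -0.861 0.306
outer loop
vertex -3.867 2.953 0.196
vertex -3.544 2.923 -0.317
vertex -2.106 4.029 0.884
endloop
endfacet
facet normal -0.829 -0.232 -0.509
outer loop
vertex -3.544 2.923 -0.317
vertex -3.814 3.551 -0.164
vertex -3.424 3.366 -0.715
endloop
endfacet
facet normal 0.743 -0.547 -0.385
outer loop
vertex -3.544 2.923 -0.317
vertex -3.424 3.366 -0.715
vertex -2.106 4.029 0.884
endloop
endfacet

endsolid


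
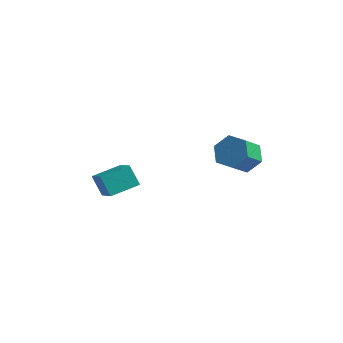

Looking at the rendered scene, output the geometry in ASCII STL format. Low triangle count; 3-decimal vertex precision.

solid 
facet normal 0.184 0.719 -0.670
outer loop
vertex 4.832 3.552 1.595
vertex 3.795 3.764 1.538
vertex 4.401 4.269 2.246
endloop
endfacet
facet normal 0.895 0.159 0.417
outer loop
vertex 4.832 3.552 1.595
vertex 4.401 4.269 2.246
vertex 4.522 2.343 2.72
endloop
endfacet
facet normal 0.895 0.159 0.417
outer loop
vertex 4.522 2.343 2.72
vertex 4.401 4.269 2.246
vertex 4.091 3.06 3.371
endloop
endfacet
facet normal -0.185 -0.719 0.670
outer loop
vertex 4.522 2.343 2.72
vertex 4.091 3.06 3.371
vertex 3.485 2.556 2.662
endloop
endfacet
facet normal 0.184 0.719 -0.670
outer loop
vertex 4.401 4.269 2.246
vertex 3.795 3.764 1.538
vertex 3.364 4.481 2.189
endloop
endfacet
facet normal 0.095 0.665 0.741
outer loop
vertex 4.401 4.269 2.246
vertex 3.364 4.481 2.189
vertex 4.091 3.06 3.371
endloop
endfacet
facet normal 0.095 0.665 0.741
outer loop
vertex 4.091 3.06 3.371
vertex 3.364 4.481 2.189
vertex 3.054 3.272 3.314
endloop
endfacet
facet normal -0.184 -0.720 0.669
outer loop
vertex 4.091 3.06 3.371
vertex 3.054 3.272 3.314
vertex 3.485 2.556 2.662
endloop
endfacet
facet normal 0.185 0.719 -0.670
outer loop
vertex 3.364 4.481 2.189
vertex 3.795 3.764 1.538
vertex 2.758 3.977 1.48
endloop
endfacet
facet normal -0.799 0.506 0.324
outer loop
vertex 3.364 4.481 2.189
vertex 2.758 3.977 1.48
vertex 3.054 3.272 3.314
endloop
endfacet
facet normal -0.799 0.506 0.324
outer loop
vertex 3.054 3.272 3.314
vertex 2.758 3.977 1.48
vertex 2.448 2.768 2.605
endloop
endfacet
facet normal -0.184 -0.720 0.669
outer loop
vertex 3.054 3.272 3.314
vertex 2.448 2.768 2.605
vertex 3.485 2.556 2.662
endloop
endfacet
facet normal 0.185 0.719 -0.670
outer loop
vertex 2.758 3.977 1.48
vertex 3.795 3.764 1.538
vertex 3.189 3.26 0.829
endloop
endfacet
facet normal -0.895 -0.159 -0.417
outer loop
vertex 2.758 3.977 1.48
vertex 3.189 3.26 0.829
vertex 2.448 2.768 2.605
endloop
endfacet
facet normal -0.895 -0.159 -0.417
outer loop
vertex 2.448 2.768 2.605
vertex 3.189 3.26 0.829
vertex 2.879 2.051 1.954
endloop
endfacet
facet normal -0.184 -0.719 0.670
outer loop
vertex 2.448 2.768 2.605
vertex 2.879 2.051 1.954
vertex 3.485 2.556 2.662
endloop
endfacet
facet normal 0.184 0.720 -0.669
outer loop
vertex 3.189 3.26 0.829
vertex 3.795 3.764 1.538
vertex 4.226 3.048 0.886
endloop
endfacet
facet normal -0.095 -0.665 -0.741
outer loop
vertex 3.189 3.26 0.829
vertex 4.226 3.048 0.886
vertex 2.879 2.051 1.954
endloop
endfacet
facet normal -0.095 -0.665 -0.741
outer loop
vertex 2.879 2.051 1.954
vertex 4.226 3.048 0.886
vertex 3.916 1.839 2.011
endloop
endfacet
facet normal -0.184 -0.719 0.670
outer loop
vertex 2.879 2.051 1.954
vertex 3.916 1.839 2.011
vertex 3.485 2.556 2.662
endloop
endfacet
facet normal 0.184 0.720 -0.669
outer loop
vertex 4.226 3.048 0.886
vertex 3.795 3.764 1.538
vertex 4.832 3.552 1.595
endloop
endfacet
facet normal 0.799 -0.506 -0.324
outer loop
vertex 4.226 3.048 0.886
vertex 4.832 3.552 1.595
vertex 3.916 1.839 2.011
endloop
endfacet
facet normal 0.799 -0.506 -0.324
outer loop
vertex 3.916 1.839 2.011
vertex 4.832 3.552 1.595
vertex 4.522 2.343 2.72
endloop
endfacet
facet normal -0.185 -0.719 0.670
outer loop
vertex 3.916 1.839 2.011
vertex 4.522 2.343 2.72
vertex 3.485 2.556 2.662
endloop
endfacet
facet normal -0.563 0.588 -0.581
outer loop
vertex -1.897 -2.635 2.568
vertex -0.908 -1.378 2.883
vertex -1.178 -2.947 1.556
endloop
endfacet
facet normal -0.607 -0.771 -0.193
outer loop
vertex -0.092 -4.082 2.677
vertex -1.897 -2.635 2.568
vertex -1.178 -2.947 1.556
endloop
endfacet
facet normal -0.563 0.588 -0.581
outer loop
vertex -1.178 -2.947 1.556
vertex -0.908 -1.378 2.883
vertex -0.189 -1.69 1.871
endloop
endfacet
facet normal 0.562 -0.244 -0.791
outer loop
vertex -0.189 -1.69 1.871
vertex -0.092 -4.082 2.677
vertex -1.178 -2.947 1.556
endloop
endfacet
facet normal -0.562 0.244 0.791
outer loop
vertex -1.897 -2.635 2.568
vertex 0.178 -2.513 4.004
vertex -0.908 -1.378 2.883
endloop
endfacet
facet normal -0.607 -0.771 -0.193
outer loop
vertex -0.811 -3.77 3.689
vertex -1.897 -2.635 2.568
vertex -0.092 -4.082 2.677
endloop
endfacet
facet normal -0.562 0.244 0.791
outer loop
vertex -0.811 -3.77 3.689
vertex 0.178 -2.513 4.004
vertex -1.897 -2.635 2.568
endloop
endfacet
facet normal 0.607 0.771 0.193
outer loop
vertex -0.908 -1.378 2.883
vertex 0.178 -2.513 4.004
vertex -0.189 -1.69 1.871
endloop
endfacet
facet normal 0.562 -0.244 -0.791
outer loop
vertex 0.897 -2.825 2.992
vertex -0.092 -4.082 2.677
vertex -0.189 -1.69 1.871
endloop
endfacet
facet normal 0.607 0.771 0.193
outer loop
vertex -0.189 -1.69 1.871
vertex 0.178 -2.513 4.004
vertex 0.897 -2.825 2.992
endloop
endfacet
facet normal 0.563 -0.588 0.581
outer loop
vertex 0.897 -2.825 2.992
vertex -0.811 -3.77 3.689
vertex -0.092 -4.082 2.677
endloop
endfacet
facet normal 0.563 -0.588 0.581
outer loop
vertex 0.178 -2.513 4.004
vertex -0.811 -3.77 3.689
vertex 0.897 -2.825 2.992
endloop
endfacet

endsolid


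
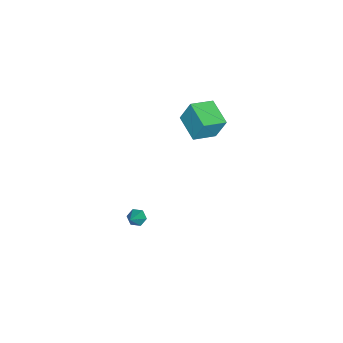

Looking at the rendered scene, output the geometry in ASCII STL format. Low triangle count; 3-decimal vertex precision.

solid 
facet normal -0.672 -0.685 0.282
outer loop
vertex -3.115 -1.259 3.864
vertex -4.145 -0.404 3.486
vertex -3.097 -1.818 2.548
endloop
endfacet
facet normal 0.740 -0.615 0.271
outer loop
vertex -2.015 -0.716 2.094
vertex -3.115 -1.259 3.864
vertex -3.097 -1.818 2.548
endloop
endfacet
facet normal -0.672 -0.685 0.282
outer loop
vertex -3.097 -1.818 2.548
vertex -4.145 -0.404 3.486
vertex -4.127 -0.964 2.17
endloop
endfacet
facet normal 0.013 -0.392 -0.920
outer loop
vertex -4.127 -0.964 2.17
vertex -2.015 -0.716 2.094
vertex -3.097 -1.818 2.548
endloop
endfacet
facet normal -0.013 0.392 0.920
outer loop
vertex -3.115 -1.259 3.864
vertex -3.063 0.698 3.032
vertex -4.145 -0.404 3.486
endloop
endfacet
facet normal 0.741 -0.615 0.272
outer loop
vertex -2.033 -0.156 3.41
vertex -3.115 -1.259 3.864
vertex -2.015 -0.716 2.094
endloop
endfacet
facet normal -0.013 0.392 0.920
outer loop
vertex -2.033 -0.156 3.41
vertex -3.063 0.698 3.032
vertex -3.115 -1.259 3.864
endloop
endfacet
facet normal -0.740 0.615 -0.272
outer loop
vertex -4.145 -0.404 3.486
vertex -3.063 0.698 3.032
vertex -4.127 -0.964 2.17
endloop
endfacet
facet normal 0.013 -0.391 -0.920
outer loop
vertex -3.045 0.139 1.716
vertex -2.015 -0.716 2.094
vertex -4.127 -0.964 2.17
endloop
endfacet
facet normal -0.741 0.615 -0.271
outer loop
vertex -4.127 -0.964 2.17
vertex -3.063 0.698 3.032
vertex -3.045 0.139 1.716
endloop
endfacet
facet normal 0.672 0.685 -0.282
outer loop
vertex -3.045 0.139 1.716
vertex -2.033 -0.156 3.41
vertex -2.015 -0.716 2.094
endloop
endfacet
facet normal 0.672 0.685 -0.282
outer loop
vertex -3.063 0.698 3.032
vertex -2.033 -0.156 3.41
vertex -3.045 0.139 1.716
endloop
endfacet
facet normal -0.762 -0.041 -0.646
outer loop
vertex -0.45 -3.009 -4.669
vertex -0.721 -3.329 -4.329
vertex -0.777 -2.793 -4.297
endloop
endfacet
facet normal 0.457 0.883 -0.111
outer loop
vertex -0.45 -3.009 -4.669
vertex -0.777 -2.793 -4.297
vertex 0.361 -3.271 -3.411
endloop
endfacet
facet normal -0.762 -0.041 -0.646
outer loop
vertex -0.777 -2.793 -4.297
vertex -0.721 -3.329 -4.329
vertex -1.048 -3.113 -3.957
endloop
endfacet
facet normal -0.150 0.777 0.612
outer loop
vertex -0.777 -2.793 -4.297
vertex -1.048 -3.113 -3.957
vertex 0.361 -3.271 -3.411
endloop
endfacet
facet normal -0.762 -0.041 -0.646
outer loop
vertex -1.048 -3.113 -3.957
vertex -0.721 -3.329 -4.329
vertex -0.992 -3.65 -3.989
endloop
endfacet
facet normal -0.369 -0.094 0.925
outer loop
vertex -1.048 -3.113 -3.957
vertex -0.992 -3.65 -3.989
vertex 0.361 -3.271 -3.411
endloop
endfacet
facet normal -0.762 -0.041 -0.646
outer loop
vertex -0.992 -3.65 -3.989
vertex -0.721 -3.329 -4.329
vertex -0.665 -3.865 -4.361
endloop
endfacet
facet normal 0.021 -0.858 0.514
outer loop
vertex -0.992 -3.65 -3.989
vertex -0.665 -3.865 -4.361
vertex 0.361 -3.271 -3.411
endloop
endfacet
facet normal -0.762 -0.041 -0.646
outer loop
vertex -0.665 -3.865 -4.361
vertex -0.721 -3.329 -4.329
vertex -0.394 -3.545 -4.701
endloop
endfacet
facet normal 0.627 -0.751 -0.207
outer loop
vertex -0.665 -3.865 -4.361
vertex -0.394 -3.545 -4.701
vertex 0.361 -3.271 -3.411
endloop
endfacet
facet normal -0.762 -0.041 -0.646
outer loop
vertex -0.394 -3.545 -4.701
vertex -0.721 -3.329 -4.329
vertex -0.45 -3.009 -4.669
endloop
endfacet
facet normal 0.846 0.119 -0.520
outer loop
vertex -0.394 -3.545 -4.701
vertex -0.45 -3.009 -4.669
vertex 0.361 -3.271 -3.411
endloop
endfacet

endsolid


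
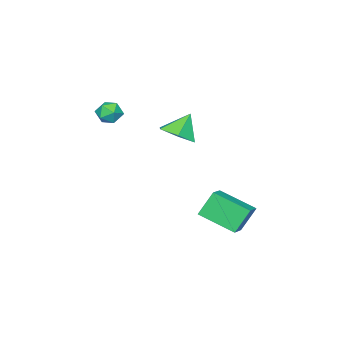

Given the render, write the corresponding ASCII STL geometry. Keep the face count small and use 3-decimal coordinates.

solid 
facet normal 0.543 -0.137 -0.829
outer loop
vertex -2.913 -1.17 1.376
vertex -3.591 -0.805 0.872
vertex -2.931 -0.264 1.215
endloop
endfacet
facet normal 0.417 0.167 0.894
outer loop
vertex -2.913 -1.17 1.376
vertex -2.931 -0.264 1.215
vertex -4.269 -0.635 1.908
endloop
endfacet
facet normal 0.543 -0.137 -0.829
outer loop
vertex -2.931 -0.264 1.215
vertex -3.591 -0.805 0.872
vertex -3.609 0.1 0.711
endloop
endfacet
facet normal 0.048 0.839 0.542
outer loop
vertex -2.931 -0.264 1.215
vertex -3.609 0.1 0.711
vertex -4.269 -0.635 1.908
endloop
endfacet
facet normal 0.543 -0.137 -0.829
outer loop
vertex -3.609 0.1 0.711
vertex -3.591 -0.805 0.872
vertex -4.269 -0.441 0.368
endloop
endfacet
facet normal -0.660 0.745 0.094
outer loop
vertex -3.609 0.1 0.711
vertex -4.269 -0.441 0.368
vertex -4.269 -0.635 1.908
endloop
endfacet
facet normal 0.543 -0.136 -0.829
outer loop
vertex -4.269 -0.441 0.368
vertex -3.591 -0.805 0.872
vertex -4.251 -1.347 0.529
endloop
endfacet
facet normal -1.000 -0.020 -0.003
outer loop
vertex -4.269 -0.441 0.368
vertex -4.251 -1.347 0.529
vertex -4.269 -0.635 1.908
endloop
endfacet
facet normal 0.543 -0.136 -0.829
outer loop
vertex -4.251 -1.347 0.529
vertex -3.591 -0.805 0.872
vertex -3.573 -1.711 1.033
endloop
endfacet
facet normal -0.631 -0.692 0.349
outer loop
vertex -4.251 -1.347 0.529
vertex -3.573 -1.711 1.033
vertex -4.269 -0.635 1.908
endloop
endfacet
facet normal 0.543 -0.137 -0.829
outer loop
vertex -3.573 -1.711 1.033
vertex -3.591 -0.805 0.872
vertex -2.913 -1.17 1.376
endloop
endfacet
facet normal 0.077 -0.599 0.797
outer loop
vertex -3.573 -1.711 1.033
vertex -2.913 -1.17 1.376
vertex -4.269 -0.635 1.908
endloop
endfacet
facet normal -0.866 -0.325 -0.380
outer loop
vertex -3.987 1.123 -1.963
vertex -4.316 2.758 -2.613
vertex -3.373 0.8 -3.086
endloop
endfacet
facet normal 0.184 -0.913 0.363
outer loop
vertex -2.464 1.142 -2.687
vertex -3.987 1.123 -1.963
vertex -3.373 0.8 -3.086
endloop
endfacet
facet normal -0.866 -0.325 -0.380
outer loop
vertex -3.373 0.8 -3.086
vertex -4.316 2.758 -2.613
vertex -3.702 2.436 -3.736
endloop
endfacet
facet normal 0.465 -0.244 -0.851
outer loop
vertex -3.702 2.436 -3.736
vertex -2.464 1.142 -2.687
vertex -3.373 0.8 -3.086
endloop
endfacet
facet normal -0.465 0.245 0.851
outer loop
vertex -3.987 1.123 -1.963
vertex -3.407 3.1 -2.214
vertex -4.316 2.758 -2.613
endloop
endfacet
facet normal 0.184 -0.914 0.362
outer loop
vertex -3.078 1.464 -1.564
vertex -3.987 1.123 -1.963
vertex -2.464 1.142 -2.687
endloop
endfacet
facet normal -0.465 0.244 0.851
outer loop
vertex -3.078 1.464 -1.564
vertex -3.407 3.1 -2.214
vertex -3.987 1.123 -1.963
endloop
endfacet
facet normal -0.184 0.913 -0.363
outer loop
vertex -4.316 2.758 -2.613
vertex -3.407 3.1 -2.214
vertex -3.702 2.436 -3.736
endloop
endfacet
facet normal 0.465 -0.245 -0.851
outer loop
vertex -2.793 2.777 -3.337
vertex -2.464 1.142 -2.687
vertex -3.702 2.436 -3.736
endloop
endfacet
facet normal -0.183 0.914 -0.363
outer loop
vertex -3.702 2.436 -3.736
vertex -3.407 3.1 -2.214
vertex -2.793 2.777 -3.337
endloop
endfacet
facet normal 0.866 0.325 0.380
outer loop
vertex -2.793 2.777 -3.337
vertex -3.078 1.464 -1.564
vertex -2.464 1.142 -2.687
endloop
endfacet
facet normal 0.866 0.325 0.380
outer loop
vertex -3.407 3.1 -2.214
vertex -3.078 1.464 -1.564
vertex -2.793 2.777 -3.337
endloop
endfacet
facet normal -0.757 -0.637 0.147
outer loop
vertex -2.806 -3.307 2.044
vertex -2.474 -3.773 1.733
vertex -2.409 -3.702 2.377
endloop
endfacet
facet normal -0.723 -0.159 0.672
outer loop
vertex -2.806 -3.307 2.044
vertex -2.409 -3.702 2.377
vertex -2.423 -3.065 2.513
endloop
endfacet
facet normal -0.781 0.492 0.384
outer loop
vertex -2.806 -3.307 2.044
vertex -2.423 -3.065 2.513
vertex -2.495 -2.741 1.951
endloop
endfacet
facet normal -0.851 0.415 -0.321
outer loop
vertex -2.806 -3.307 2.044
vertex -2.495 -2.741 1.951
vertex -2.527 -3.179 1.469
endloop
endfacet
facet normal -0.837 -0.283 -0.469
outer loop
vertex -2.806 -3.307 2.044
vertex -2.527 -3.179 1.469
vertex -2.474 -3.773 1.733
endloop
endfacet
facet normal -0.079 -0.210 0.975
outer loop
vertex -2.423 -3.065 2.513
vertex -2.409 -3.702 2.377
vertex -1.853 -3.381 2.491
endloop
endfacet
facet normal -0.134 -0.983 0.122
outer loop
vertex -2.409 -3.702 2.377
vertex -2.474 -3.773 1.733
vertex -1.885 -3.819 2.009
endloop
endfacet
facet normal -0.262 -0.411 -0.873
outer loop
vertex -2.474 -3.773 1.733
vertex -2.527 -3.179 1.469
vertex -1.957 -3.495 1.447
endloop
endfacet
facet normal -0.285 0.719 -0.634
outer loop
vertex -2.527 -3.179 1.469
vertex -2.495 -2.741 1.951
vertex -1.971 -2.858 1.583
endloop
endfacet
facet normal -0.172 0.844 0.508
outer loop
vertex -2.495 -2.741 1.951
vertex -2.423 -3.065 2.513
vertex -1.906 -2.787 2.227
endloop
endfacet
facet normal 0.851 -0.415 0.321
outer loop
vertex -1.574 -3.253 1.916
vertex -1.853 -3.381 2.491
vertex -1.885 -3.819 2.009
endloop
endfacet
facet normal 0.781 -0.492 -0.384
outer loop
vertex -1.574 -3.253 1.916
vertex -1.885 -3.819 2.009
vertex -1.957 -3.495 1.447
endloop
endfacet
facet normal 0.723 0.159 -0.672
outer loop
vertex -1.574 -3.253 1.916
vertex -1.957 -3.495 1.447
vertex -1.971 -2.858 1.583
endloop
endfacet
facet normal 0.757 0.637 -0.147
outer loop
vertex -1.574 -3.253 1.916
vertex -1.971 -2.858 1.583
vertex -1.906 -2.787 2.227
endloop
endfacet
facet normal 0.837 0.283 0.469
outer loop
vertex -1.574 -3.253 1.916
vertex -1.906 -2.787 2.227
vertex -1.853 -3.381 2.491
endloop
endfacet
facet normal 0.285 -0.719 0.634
outer loop
vertex -1.885 -3.819 2.009
vertex -1.853 -3.381 2.491
vertex -2.409 -3.702 2.377
endloop
endfacet
facet normal 0.172 -0.844 -0.508
outer loop
vertex -1.957 -3.495 1.447
vertex -1.885 -3.819 2.009
vertex -2.474 -3.773 1.733
endloop
endfacet
facet normal 0.079 0.210 -0.975
outer loop
vertex -1.971 -2.858 1.583
vertex -1.957 -3.495 1.447
vertex -2.527 -3.179 1.469
endloop
endfacet
facet normal 0.134 0.983 -0.122
outer loop
vertex -1.906 -2.787 2.227
vertex -1.971 -2.858 1.583
vertex -2.495 -2.741 1.951
endloop
endfacet
facet normal 0.262 0.411 0.873
outer loop
vertex -1.853 -3.381 2.491
vertex -1.906 -2.787 2.227
vertex -2.423 -3.065 2.513
endloop
endfacet

endsolid


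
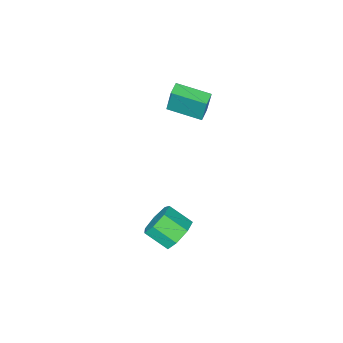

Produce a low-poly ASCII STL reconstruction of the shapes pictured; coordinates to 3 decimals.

solid 
facet normal -0.804 -0.582 0.122
outer loop
vertex -2.943 -1.24 3.868
vertex -4.143 0.343 3.501
vertex -2.925 -1.626 2.14
endloop
endfacet
facet normal 0.594 -0.784 0.181
outer loop
vertex -2.257 -1.143 2.039
vertex -2.943 -1.24 3.868
vertex -2.925 -1.626 2.14
endloop
endfacet
facet normal -0.804 -0.582 0.122
outer loop
vertex -2.925 -1.626 2.14
vertex -4.143 0.343 3.501
vertex -4.125 -0.043 1.773
endloop
endfacet
facet normal 0.010 -0.218 -0.976
outer loop
vertex -4.125 -0.043 1.773
vertex -2.257 -1.143 2.039
vertex -2.925 -1.626 2.14
endloop
endfacet
facet normal -0.010 0.218 0.976
outer loop
vertex -2.943 -1.24 3.868
vertex -3.475 0.826 3.4
vertex -4.143 0.343 3.501
endloop
endfacet
facet normal 0.594 -0.784 0.181
outer loop
vertex -2.275 -0.757 3.767
vertex -2.943 -1.24 3.868
vertex -2.257 -1.143 2.039
endloop
endfacet
facet normal -0.010 0.218 0.976
outer loop
vertex -2.275 -0.757 3.767
vertex -3.475 0.826 3.4
vertex -2.943 -1.24 3.868
endloop
endfacet
facet normal -0.594 0.784 -0.181
outer loop
vertex -4.143 0.343 3.501
vertex -3.475 0.826 3.4
vertex -4.125 -0.043 1.773
endloop
endfacet
facet normal 0.010 -0.218 -0.976
outer loop
vertex -3.457 0.44 1.672
vertex -2.257 -1.143 2.039
vertex -4.125 -0.043 1.773
endloop
endfacet
facet normal -0.594 0.784 -0.181
outer loop
vertex -4.125 -0.043 1.773
vertex -3.475 0.826 3.4
vertex -3.457 0.44 1.672
endloop
endfacet
facet normal 0.804 0.582 -0.122
outer loop
vertex -3.457 0.44 1.672
vertex -2.275 -0.757 3.767
vertex -2.257 -1.143 2.039
endloop
endfacet
facet normal 0.804 0.582 -0.122
outer loop
vertex -3.475 0.826 3.4
vertex -2.275 -0.757 3.767
vertex -3.457 0.44 1.672
endloop
endfacet
facet normal -0.430 0.732 -0.529
outer loop
vertex 0.489 2.948 -5.033
vertex -0.014 3.296 -4.143
vertex 0.953 3.586 -4.527
endloop
endfacet
facet normal 0.755 -0.030 -0.655
outer loop
vertex 0.489 2.948 -5.033
vertex 0.953 3.586 -4.527
vertex 1.177 1.777 -4.187
endloop
endfacet
facet normal 0.755 -0.030 -0.655
outer loop
vertex 1.177 1.777 -4.187
vertex 0.953 3.586 -4.527
vertex 1.641 2.414 -3.681
endloop
endfacet
facet normal 0.429 -0.732 0.528
outer loop
vertex 1.177 1.777 -4.187
vertex 1.641 2.414 -3.681
vertex 0.674 2.124 -3.297
endloop
endfacet
facet normal -0.429 0.733 -0.528
outer loop
vertex 0.953 3.586 -4.527
vertex -0.014 3.296 -4.143
vertex 0.689 4.005 -3.731
endloop
endfacet
facet normal 0.858 0.514 0.014
outer loop
vertex 0.953 3.586 -4.527
vertex 0.689 4.005 -3.731
vertex 1.641 2.414 -3.681
endloop
endfacet
facet normal 0.858 0.514 0.015
outer loop
vertex 1.641 2.414 -3.681
vertex 0.689 4.005 -3.731
vertex 1.376 2.834 -2.886
endloop
endfacet
facet normal 0.430 -0.731 0.530
outer loop
vertex 1.641 2.414 -3.681
vertex 1.376 2.834 -2.886
vertex 0.674 2.124 -3.297
endloop
endfacet
facet normal -0.429 0.733 -0.528
outer loop
vertex 0.689 4.005 -3.731
vertex -0.014 3.296 -4.143
vertex -0.104 3.89 -3.246
endloop
endfacet
facet normal 0.314 0.670 0.673
outer loop
vertex 0.689 4.005 -3.731
vertex -0.104 3.89 -3.246
vertex 1.376 2.834 -2.886
endloop
endfacet
facet normal 0.315 0.670 0.672
outer loop
vertex 1.376 2.834 -2.886
vertex -0.104 3.89 -3.246
vertex 0.583 2.719 -2.4
endloop
endfacet
facet normal 0.430 -0.732 0.529
outer loop
vertex 1.376 2.834 -2.886
vertex 0.583 2.719 -2.4
vertex 0.674 2.124 -3.297
endloop
endfacet
facet normal -0.429 0.733 -0.528
outer loop
vertex -0.104 3.89 -3.246
vertex -0.014 3.296 -4.143
vertex -0.829 3.328 -3.436
endloop
endfacet
facet normal -0.466 0.322 0.824
outer loop
vertex -0.104 3.89 -3.246
vertex -0.829 3.328 -3.436
vertex 0.583 2.719 -2.4
endloop
endfacet
facet normal -0.466 0.322 0.824
outer loop
vertex 0.583 2.719 -2.4
vertex -0.829 3.328 -3.436
vertex -0.142 2.156 -2.59
endloop
endfacet
facet normal 0.430 -0.732 0.529
outer loop
vertex 0.583 2.719 -2.4
vertex -0.142 2.156 -2.59
vertex 0.674 2.124 -3.297
endloop
endfacet
facet normal -0.430 0.732 -0.529
outer loop
vertex -0.829 3.328 -3.436
vertex -0.014 3.296 -4.143
vertex -0.94 2.741 -4.158
endloop
endfacet
facet normal -0.895 -0.268 0.356
outer loop
vertex -0.829 3.328 -3.436
vertex -0.94 2.741 -4.158
vertex -0.142 2.156 -2.59
endloop
endfacet
facet normal -0.895 -0.268 0.356
outer loop
vertex -0.142 2.156 -2.59
vertex -0.94 2.741 -4.158
vertex -0.253 1.57 -3.312
endloop
endfacet
facet normal 0.429 -0.732 0.529
outer loop
vertex -0.142 2.156 -2.59
vertex -0.253 1.57 -3.312
vertex 0.674 2.124 -3.297
endloop
endfacet
facet normal -0.430 0.732 -0.529
outer loop
vertex -0.94 2.741 -4.158
vertex -0.014 3.296 -4.143
vertex -0.353 2.572 -4.869
endloop
endfacet
facet normal -0.651 -0.657 -0.381
outer loop
vertex -0.94 2.741 -4.158
vertex -0.353 2.572 -4.869
vertex -0.253 1.57 -3.312
endloop
endfacet
facet normal -0.651 -0.657 -0.381
outer loop
vertex -0.253 1.57 -3.312
vertex -0.353 2.572 -4.869
vertex 0.334 1.401 -4.023
endloop
endfacet
facet normal 0.429 -0.732 0.528
outer loop
vertex -0.253 1.57 -3.312
vertex 0.334 1.401 -4.023
vertex 0.674 2.124 -3.297
endloop
endfacet
facet normal -0.430 0.732 -0.529
outer loop
vertex -0.353 2.572 -4.869
vertex -0.014 3.296 -4.143
vertex 0.489 2.948 -5.033
endloop
endfacet
facet normal 0.084 -0.551 -0.830
outer loop
vertex -0.353 2.572 -4.869
vertex 0.489 2.948 -5.033
vertex 0.334 1.401 -4.023
endloop
endfacet
facet normal 0.084 -0.551 -0.831
outer loop
vertex 0.334 1.401 -4.023
vertex 0.489 2.948 -5.033
vertex 1.177 1.777 -4.187
endloop
endfacet
facet normal 0.429 -0.732 0.528
outer loop
vertex 0.334 1.401 -4.023
vertex 1.177 1.777 -4.187
vertex 0.674 2.124 -3.297
endloop
endfacet

endsolid


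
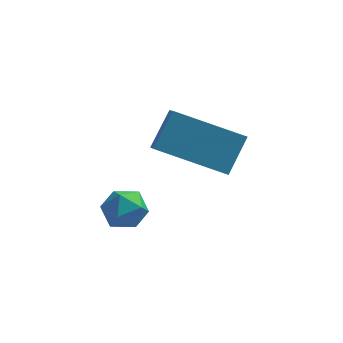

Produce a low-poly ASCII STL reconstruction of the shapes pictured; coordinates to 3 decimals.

solid 
facet normal -0.054 0.510 0.858
outer loop
vertex -0.934 -3.084 3.58
vertex -0.729 -3.629 3.917
vertex -0.277 -3.188 3.683
endloop
endfacet
facet normal 0.101 0.945 0.313
outer loop
vertex -0.934 -3.084 3.58
vertex -0.277 -3.188 3.683
vertex -0.494 -2.967 3.085
endloop
endfacet
facet normal -0.424 0.890 -0.167
outer loop
vertex -0.934 -3.084 3.58
vertex -0.494 -2.967 3.085
vertex -1.079 -3.271 2.95
endloop
endfacet
facet normal -0.902 0.423 0.082
outer loop
vertex -0.934 -3.084 3.58
vertex -1.079 -3.271 2.95
vertex -1.224 -3.68 3.464
endloop
endfacet
facet normal -0.674 0.189 0.715
outer loop
vertex -0.934 -3.084 3.58
vertex -1.224 -3.68 3.464
vertex -0.729 -3.629 3.917
endloop
endfacet
facet normal 0.703 0.711 0.008
outer loop
vertex -0.494 -2.967 3.085
vertex -0.277 -3.188 3.683
vertex -0.016 -3.44 3.116
endloop
endfacet
facet normal 0.453 0.008 0.891
outer loop
vertex -0.277 -3.188 3.683
vertex -0.729 -3.629 3.917
vertex -0.161 -3.849 3.63
endloop
endfacet
facet normal -0.550 -0.513 0.659
outer loop
vertex -0.729 -3.629 3.917
vertex -1.224 -3.68 3.464
vertex -0.746 -4.153 3.495
endloop
endfacet
facet normal -0.921 -0.132 -0.365
outer loop
vertex -1.224 -3.68 3.464
vertex -1.079 -3.271 2.95
vertex -0.963 -3.932 2.897
endloop
endfacet
facet normal -0.147 0.623 -0.768
outer loop
vertex -1.079 -3.271 2.95
vertex -0.494 -2.967 3.085
vertex -0.511 -3.491 2.663
endloop
endfacet
facet normal 0.902 -0.423 -0.082
outer loop
vertex -0.306 -4.036 3.0
vertex -0.016 -3.44 3.116
vertex -0.161 -3.849 3.63
endloop
endfacet
facet normal 0.424 -0.890 0.167
outer loop
vertex -0.306 -4.036 3.0
vertex -0.161 -3.849 3.63
vertex -0.746 -4.153 3.495
endloop
endfacet
facet normal -0.101 -0.945 -0.313
outer loop
vertex -0.306 -4.036 3.0
vertex -0.746 -4.153 3.495
vertex -0.963 -3.932 2.897
endloop
endfacet
facet normal 0.054 -0.510 -0.858
outer loop
vertex -0.306 -4.036 3.0
vertex -0.963 -3.932 2.897
vertex -0.511 -3.491 2.663
endloop
endfacet
facet normal 0.674 -0.189 -0.715
outer loop
vertex -0.306 -4.036 3.0
vertex -0.511 -3.491 2.663
vertex -0.016 -3.44 3.116
endloop
endfacet
facet normal 0.921 0.132 0.365
outer loop
vertex -0.161 -3.849 3.63
vertex -0.016 -3.44 3.116
vertex -0.277 -3.188 3.683
endloop
endfacet
facet normal 0.147 -0.623 0.768
outer loop
vertex -0.746 -4.153 3.495
vertex -0.161 -3.849 3.63
vertex -0.729 -3.629 3.917
endloop
endfacet
facet normal -0.703 -0.711 -0.008
outer loop
vertex -0.963 -3.932 2.897
vertex -0.746 -4.153 3.495
vertex -1.224 -3.68 3.464
endloop
endfacet
facet normal -0.453 -0.008 -0.891
outer loop
vertex -0.511 -3.491 2.663
vertex -0.963 -3.932 2.897
vertex -1.079 -3.271 2.95
endloop
endfacet
facet normal 0.550 0.513 -0.659
outer loop
vertex -0.016 -3.44 3.116
vertex -0.511 -3.491 2.663
vertex -0.494 -2.967 3.085
endloop
endfacet
facet normal -0.357 -0.600 -0.716
outer loop
vertex -0.023 -1.375 3.917
vertex -0.161 -0.591 3.329
vertex 1.954 -1.615 3.133
endloop
endfacet
facet normal 0.140 -0.792 0.594
outer loop
vertex 2.421 -0.829 4.071
vertex -0.023 -1.375 3.917
vertex 1.954 -1.615 3.133
endloop
endfacet
facet normal -0.357 -0.600 -0.716
outer loop
vertex 1.954 -1.615 3.133
vertex -0.161 -0.591 3.329
vertex 1.815 -0.831 2.545
endloop
endfacet
facet normal 0.924 -0.111 -0.367
outer loop
vertex 1.815 -0.831 2.545
vertex 2.421 -0.829 4.071
vertex 1.954 -1.615 3.133
endloop
endfacet
facet normal -0.924 0.112 0.366
outer loop
vertex -0.023 -1.375 3.917
vertex 0.306 0.195 4.267
vertex -0.161 -0.591 3.329
endloop
endfacet
facet normal 0.140 -0.792 0.594
outer loop
vertex 0.445 -0.589 4.855
vertex -0.023 -1.375 3.917
vertex 2.421 -0.829 4.071
endloop
endfacet
facet normal -0.923 0.112 0.367
outer loop
vertex 0.445 -0.589 4.855
vertex 0.306 0.195 4.267
vertex -0.023 -1.375 3.917
endloop
endfacet
facet normal -0.140 0.792 -0.594
outer loop
vertex -0.161 -0.591 3.329
vertex 0.306 0.195 4.267
vertex 1.815 -0.831 2.545
endloop
endfacet
facet normal 0.924 -0.112 -0.367
outer loop
vertex 2.283 -0.045 3.483
vertex 2.421 -0.829 4.071
vertex 1.815 -0.831 2.545
endloop
endfacet
facet normal -0.139 0.792 -0.594
outer loop
vertex 1.815 -0.831 2.545
vertex 0.306 0.195 4.267
vertex 2.283 -0.045 3.483
endloop
endfacet
facet normal 0.357 0.600 0.716
outer loop
vertex 2.283 -0.045 3.483
vertex 0.445 -0.589 4.855
vertex 2.421 -0.829 4.071
endloop
endfacet
facet normal 0.357 0.600 0.716
outer loop
vertex 0.306 0.195 4.267
vertex 0.445 -0.589 4.855
vertex 2.283 -0.045 3.483
endloop
endfacet

endsolid
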